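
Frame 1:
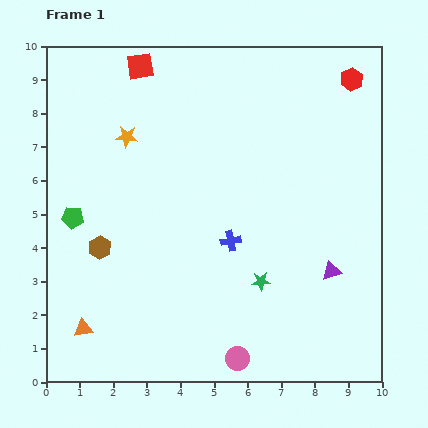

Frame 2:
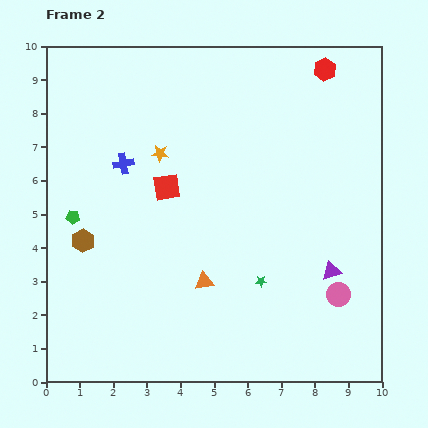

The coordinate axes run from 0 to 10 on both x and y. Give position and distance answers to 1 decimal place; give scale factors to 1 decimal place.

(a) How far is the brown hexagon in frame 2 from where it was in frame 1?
0.5

The brown hexagon moved from (1.6, 4.0) to (1.1, 4.2), a distance of √(0.5² + 0.2²) ≈ 0.5.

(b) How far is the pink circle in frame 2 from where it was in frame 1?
3.6

The pink circle moved from (5.7, 0.7) to (8.7, 2.6), a distance of √(3.0² + 1.9²) ≈ 3.6.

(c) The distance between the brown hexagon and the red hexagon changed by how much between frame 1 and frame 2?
-0.2

Distance in frame 1: 9.0. Distance in frame 2: 8.8.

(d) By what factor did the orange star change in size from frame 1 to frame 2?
0.8×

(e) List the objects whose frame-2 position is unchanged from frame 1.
the green star, the green pentagon, the purple triangle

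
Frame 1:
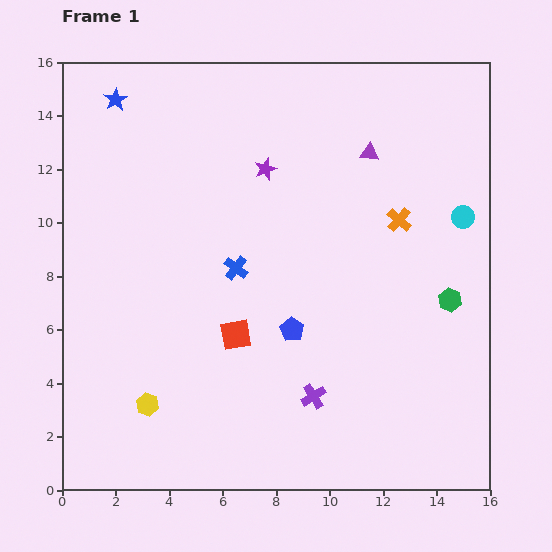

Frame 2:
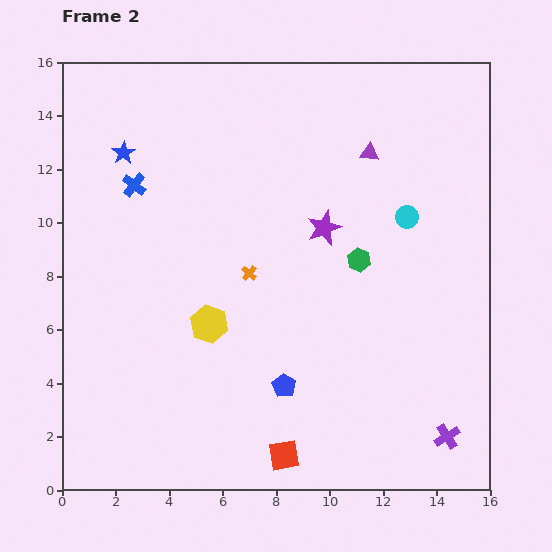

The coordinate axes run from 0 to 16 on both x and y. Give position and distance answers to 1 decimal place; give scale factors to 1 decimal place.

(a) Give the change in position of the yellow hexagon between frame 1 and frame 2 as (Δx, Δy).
(2.3, 3.0)

The yellow hexagon was at (3.2, 3.2) in frame 1 and (5.5, 6.2) in frame 2.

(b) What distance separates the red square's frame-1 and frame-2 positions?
4.8

The red square moved from (6.5, 5.8) to (8.3, 1.3), a distance of √(1.8² + 4.5²) ≈ 4.8.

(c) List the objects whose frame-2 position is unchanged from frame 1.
the purple triangle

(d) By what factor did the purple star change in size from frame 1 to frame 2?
1.6×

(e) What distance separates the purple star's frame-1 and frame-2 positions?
3.1

The purple star moved from (7.6, 12.0) to (9.8, 9.8), a distance of √(2.2² + 2.2²) ≈ 3.1.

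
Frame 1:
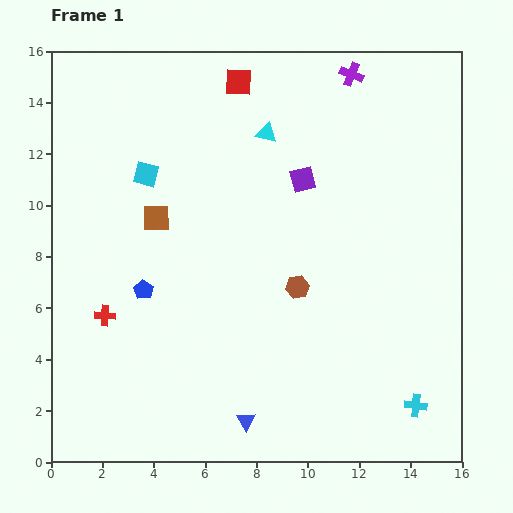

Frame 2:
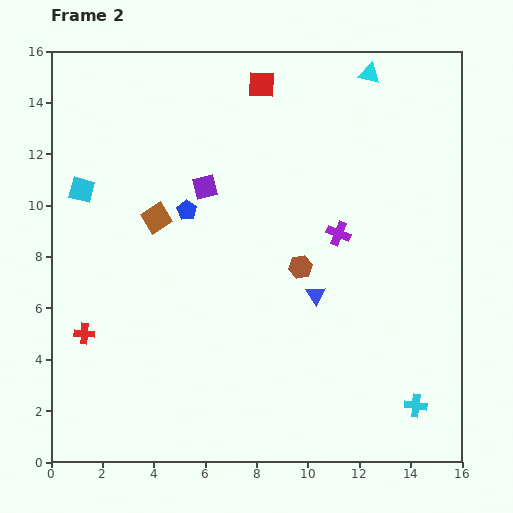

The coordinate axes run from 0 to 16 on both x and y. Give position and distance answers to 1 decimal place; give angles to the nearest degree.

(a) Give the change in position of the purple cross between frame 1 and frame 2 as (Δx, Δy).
(-0.5, -6.2)

The purple cross was at (11.7, 15.1) in frame 1 and (11.2, 8.9) in frame 2.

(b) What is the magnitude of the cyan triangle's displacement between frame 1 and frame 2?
4.6

The cyan triangle moved from (8.4, 12.8) to (12.4, 15.1), a distance of √(4.0² + 2.3²) ≈ 4.6.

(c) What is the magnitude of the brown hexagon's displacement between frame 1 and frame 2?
0.8

The brown hexagon moved from (9.6, 6.8) to (9.7, 7.6), a distance of √(0.1² + 0.8²) ≈ 0.8.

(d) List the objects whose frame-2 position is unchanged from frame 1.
the brown square, the cyan cross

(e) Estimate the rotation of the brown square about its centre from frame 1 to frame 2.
31° counter-clockwise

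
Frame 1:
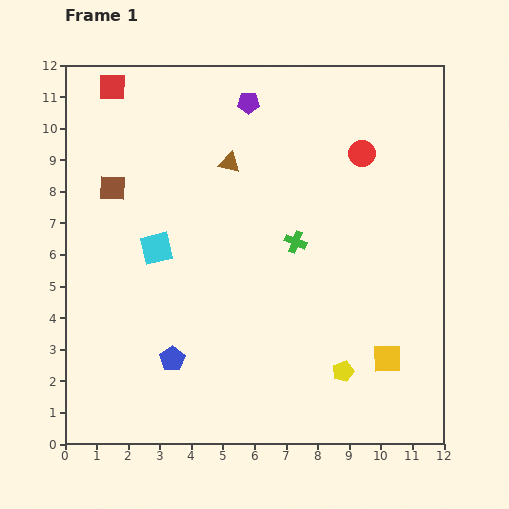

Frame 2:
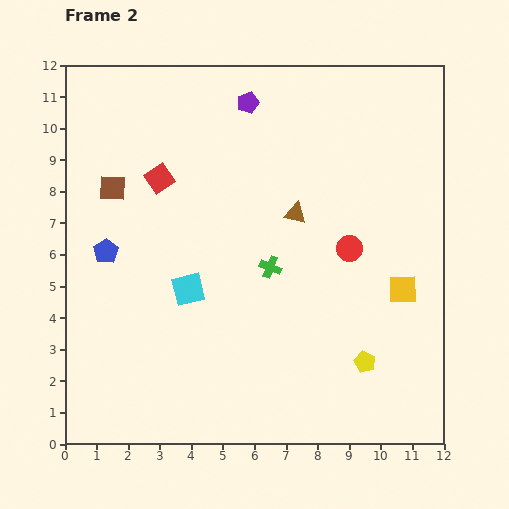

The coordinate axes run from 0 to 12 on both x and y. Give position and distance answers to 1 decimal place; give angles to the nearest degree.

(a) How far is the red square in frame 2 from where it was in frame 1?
3.3

The red square moved from (1.5, 11.3) to (3.0, 8.4), a distance of √(1.5² + 2.9²) ≈ 3.3.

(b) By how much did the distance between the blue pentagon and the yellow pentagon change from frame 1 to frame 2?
+3.5

Distance in frame 1: 5.4. Distance in frame 2: 8.9.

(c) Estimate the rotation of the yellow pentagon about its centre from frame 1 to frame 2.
28° counter-clockwise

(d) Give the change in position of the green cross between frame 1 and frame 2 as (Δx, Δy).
(-0.8, -0.8)

The green cross was at (7.3, 6.4) in frame 1 and (6.5, 5.6) in frame 2.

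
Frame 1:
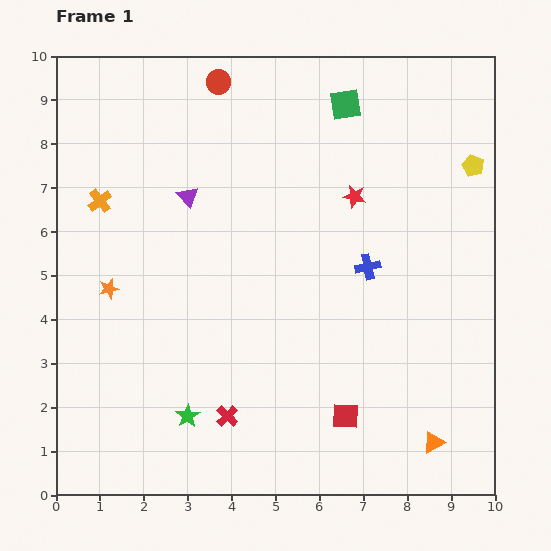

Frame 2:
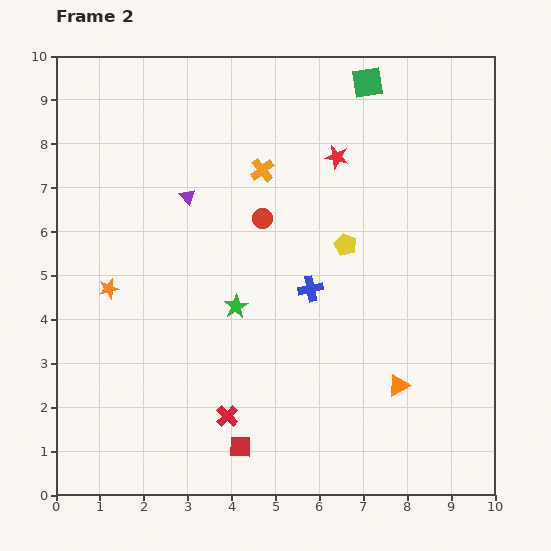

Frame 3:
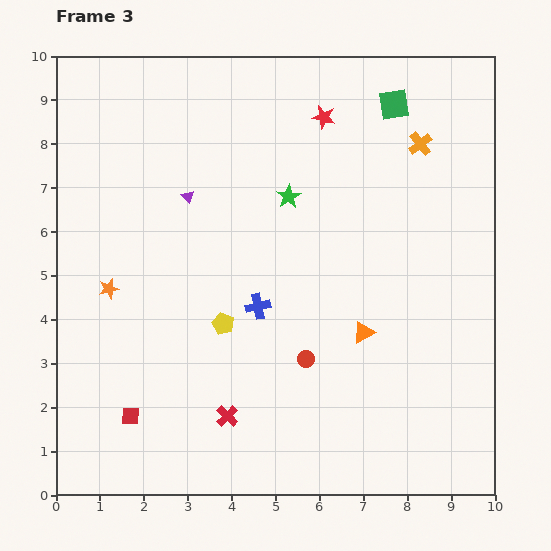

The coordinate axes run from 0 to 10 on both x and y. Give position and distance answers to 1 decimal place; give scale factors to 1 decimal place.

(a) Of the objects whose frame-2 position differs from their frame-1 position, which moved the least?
the green square

(moved 0.7)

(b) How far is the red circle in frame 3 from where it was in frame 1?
6.6

The red circle moved from (3.7, 9.4) to (5.7, 3.1), a distance of √(2.0² + 6.3²) ≈ 6.6.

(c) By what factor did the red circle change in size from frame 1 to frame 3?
0.7×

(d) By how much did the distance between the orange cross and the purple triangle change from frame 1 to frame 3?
+3.4

Distance in frame 1: 2.0. Distance in frame 3: 5.4.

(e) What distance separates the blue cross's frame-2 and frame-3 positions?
1.3

The blue cross moved from (5.8, 4.7) to (4.6, 4.3), a distance of √(1.2² + 0.4²) ≈ 1.3.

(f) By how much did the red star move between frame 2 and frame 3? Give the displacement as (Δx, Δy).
(-0.3, 0.9)

The red star was at (6.4, 7.7) in frame 2 and (6.1, 8.6) in frame 3.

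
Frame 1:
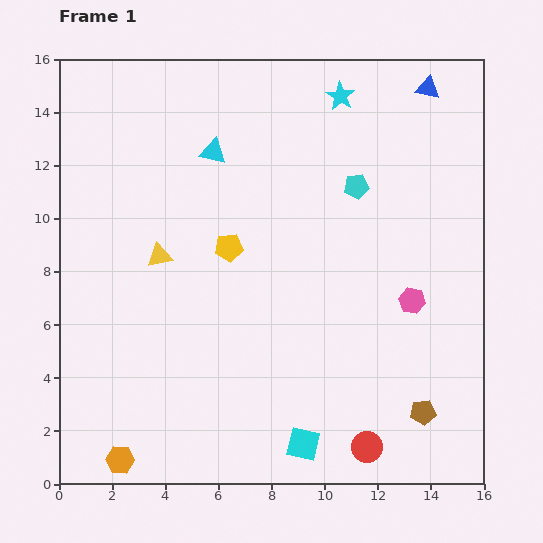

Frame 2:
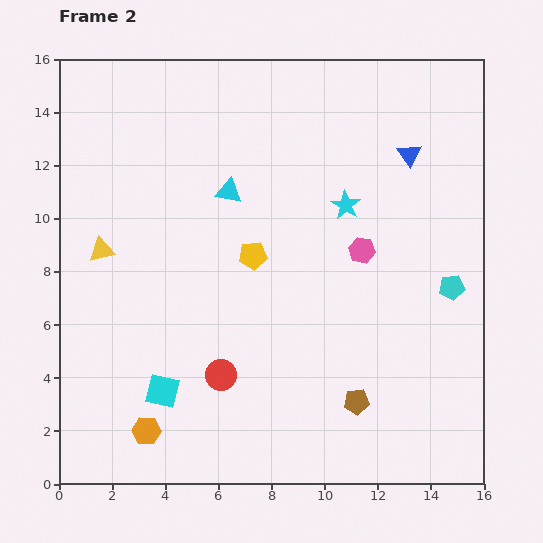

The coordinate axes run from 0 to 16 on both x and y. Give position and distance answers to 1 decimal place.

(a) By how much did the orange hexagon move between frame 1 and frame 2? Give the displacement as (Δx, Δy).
(1.0, 1.1)

The orange hexagon was at (2.3, 0.9) in frame 1 and (3.3, 2.0) in frame 2.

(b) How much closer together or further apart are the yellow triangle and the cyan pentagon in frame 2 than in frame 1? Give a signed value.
+5.5

Distance in frame 1: 7.8. Distance in frame 2: 13.3.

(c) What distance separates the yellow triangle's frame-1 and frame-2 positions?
2.2

The yellow triangle moved from (3.8, 8.6) to (1.6, 8.8), a distance of √(2.2² + 0.2²) ≈ 2.2.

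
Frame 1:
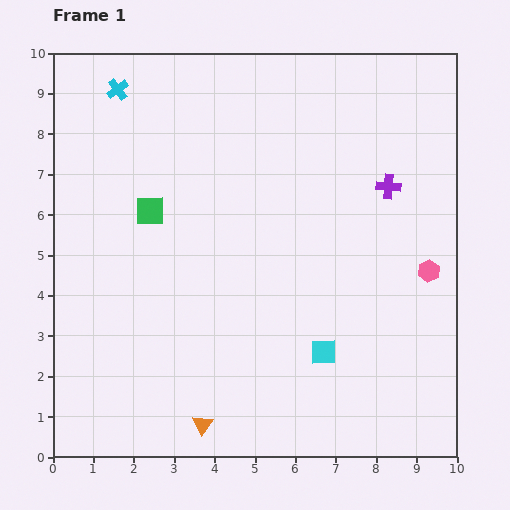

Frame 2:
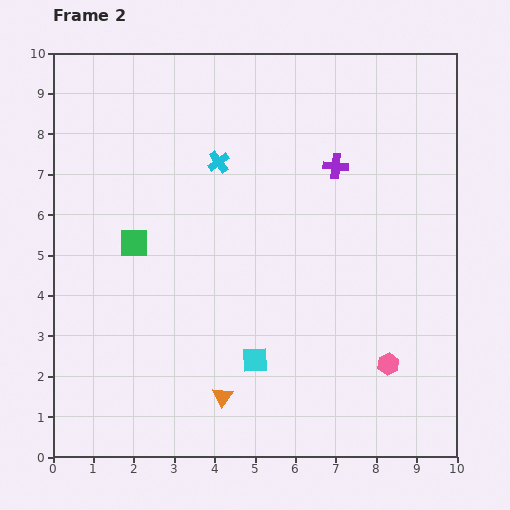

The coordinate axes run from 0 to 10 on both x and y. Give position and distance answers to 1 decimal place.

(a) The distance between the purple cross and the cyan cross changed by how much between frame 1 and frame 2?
-4.2

Distance in frame 1: 7.1. Distance in frame 2: 2.9.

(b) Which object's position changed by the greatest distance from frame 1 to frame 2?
the cyan cross

(moved 3.1; next 2.5)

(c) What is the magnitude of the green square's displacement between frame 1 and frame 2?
0.9

The green square moved from (2.4, 6.1) to (2.0, 5.3), a distance of √(0.4² + 0.8²) ≈ 0.9.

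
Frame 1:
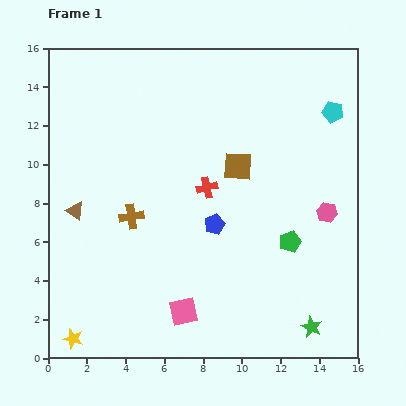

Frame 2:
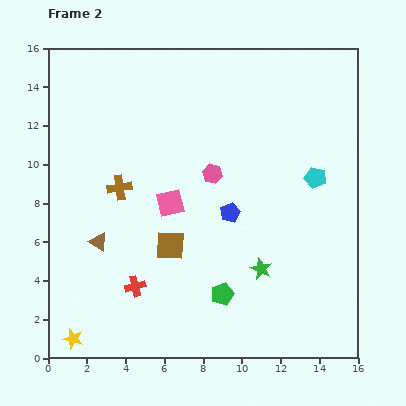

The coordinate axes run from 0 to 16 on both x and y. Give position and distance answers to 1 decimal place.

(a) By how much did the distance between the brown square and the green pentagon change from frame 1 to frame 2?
-1.0

Distance in frame 1: 4.7. Distance in frame 2: 3.7.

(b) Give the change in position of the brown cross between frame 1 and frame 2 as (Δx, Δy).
(-0.6, 1.5)

The brown cross was at (4.3, 7.3) in frame 1 and (3.7, 8.8) in frame 2.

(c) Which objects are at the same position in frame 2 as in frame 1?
the yellow star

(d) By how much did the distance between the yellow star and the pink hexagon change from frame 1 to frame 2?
-3.5

Distance in frame 1: 14.6. Distance in frame 2: 11.1.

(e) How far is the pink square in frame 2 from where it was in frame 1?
5.6

The pink square moved from (7.0, 2.4) to (6.3, 8.0), a distance of √(0.7² + 5.6²) ≈ 5.6.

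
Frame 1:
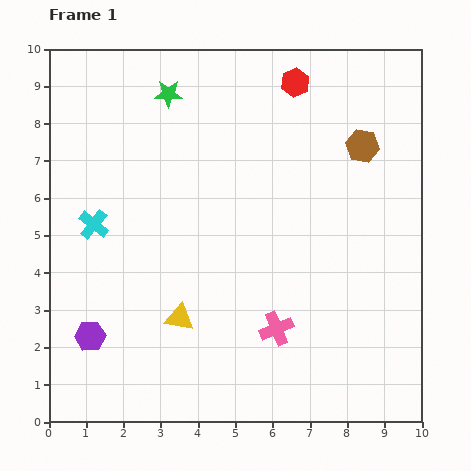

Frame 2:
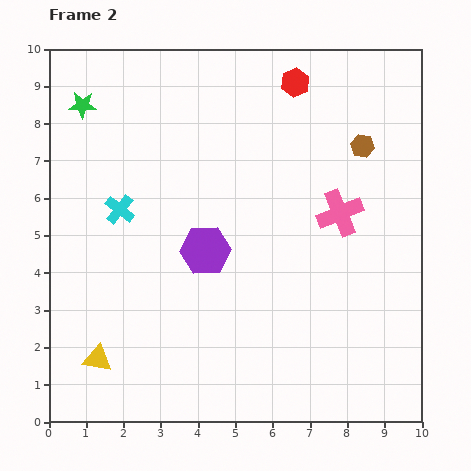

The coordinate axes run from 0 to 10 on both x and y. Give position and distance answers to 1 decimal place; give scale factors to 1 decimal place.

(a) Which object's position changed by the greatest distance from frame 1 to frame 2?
the purple hexagon

(moved 3.9; next 3.5)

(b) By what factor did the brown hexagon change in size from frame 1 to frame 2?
0.7×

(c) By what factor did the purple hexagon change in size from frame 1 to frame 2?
1.6×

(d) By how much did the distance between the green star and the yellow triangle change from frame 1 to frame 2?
+0.8

Distance in frame 1: 6.0. Distance in frame 2: 6.8.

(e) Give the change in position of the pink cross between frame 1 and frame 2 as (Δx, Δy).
(1.7, 3.1)

The pink cross was at (6.1, 2.5) in frame 1 and (7.8, 5.6) in frame 2.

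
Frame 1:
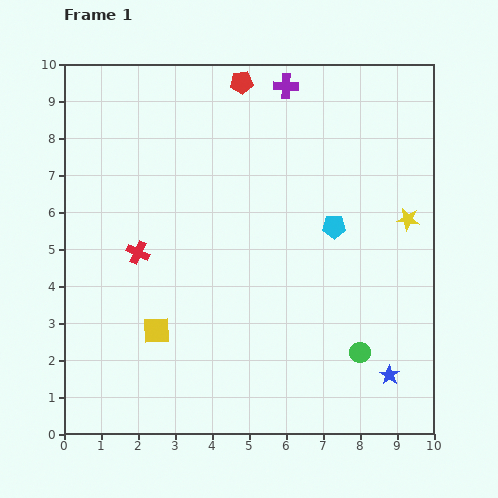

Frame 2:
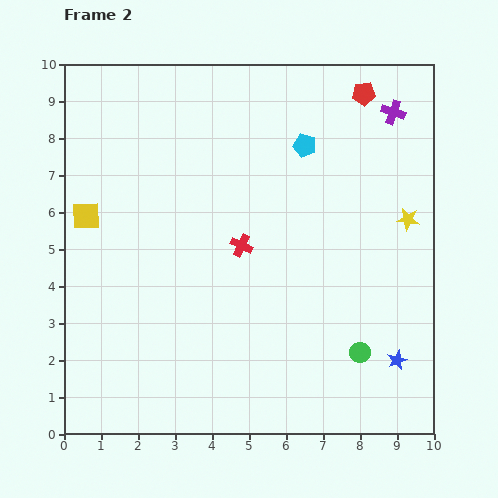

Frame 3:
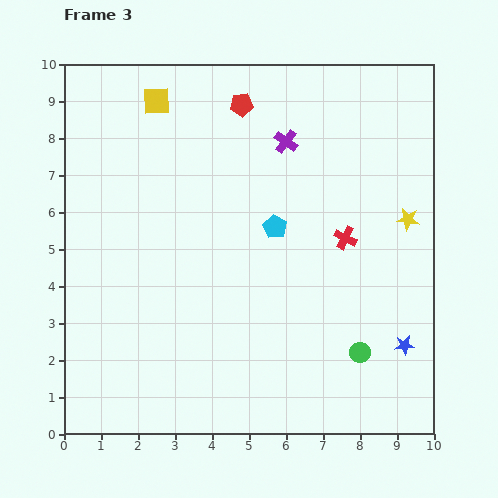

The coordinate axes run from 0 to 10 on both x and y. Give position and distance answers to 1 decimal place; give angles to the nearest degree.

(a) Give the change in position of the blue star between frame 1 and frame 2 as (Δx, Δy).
(0.2, 0.4)

The blue star was at (8.8, 1.6) in frame 1 and (9.0, 2.0) in frame 2.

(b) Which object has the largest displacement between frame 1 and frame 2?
the yellow square

(moved 3.6; next 3.3)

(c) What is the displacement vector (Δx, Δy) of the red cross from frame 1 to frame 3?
(5.6, 0.4)

The red cross was at (2.0, 4.9) in frame 1 and (7.6, 5.3) in frame 3.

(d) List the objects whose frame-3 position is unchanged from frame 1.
the green circle, the yellow star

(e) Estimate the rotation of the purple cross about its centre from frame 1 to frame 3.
34° clockwise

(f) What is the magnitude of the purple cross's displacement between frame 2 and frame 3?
3.0

The purple cross moved from (8.9, 8.7) to (6.0, 7.9), a distance of √(2.9² + 0.8²) ≈ 3.0.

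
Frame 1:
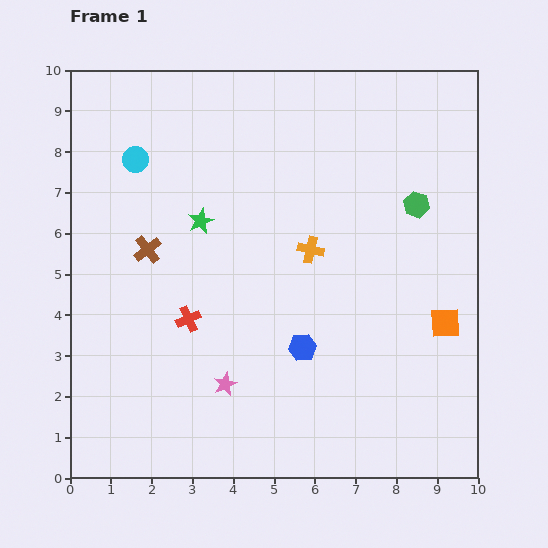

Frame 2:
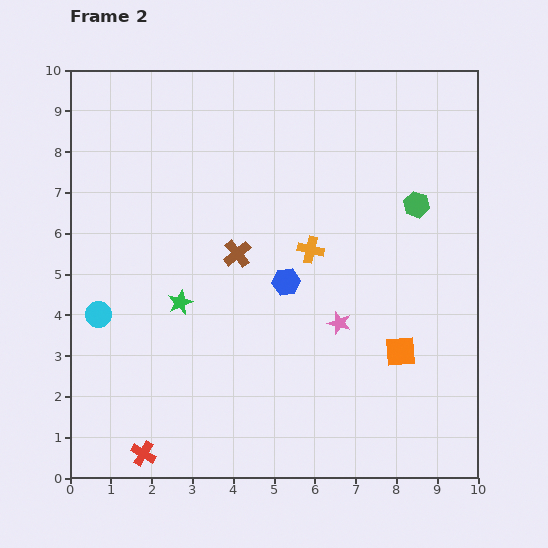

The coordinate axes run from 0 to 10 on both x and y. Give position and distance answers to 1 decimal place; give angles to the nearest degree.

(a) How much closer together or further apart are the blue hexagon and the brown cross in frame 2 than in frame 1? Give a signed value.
-3.1

Distance in frame 1: 4.5. Distance in frame 2: 1.4.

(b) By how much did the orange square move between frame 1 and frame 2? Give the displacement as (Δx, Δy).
(-1.1, -0.7)

The orange square was at (9.2, 3.8) in frame 1 and (8.1, 3.1) in frame 2.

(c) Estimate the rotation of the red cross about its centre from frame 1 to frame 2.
37° counter-clockwise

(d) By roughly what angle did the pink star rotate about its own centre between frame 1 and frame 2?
31° counter-clockwise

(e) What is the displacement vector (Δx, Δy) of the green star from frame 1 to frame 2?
(-0.5, -2.0)

The green star was at (3.2, 6.3) in frame 1 and (2.7, 4.3) in frame 2.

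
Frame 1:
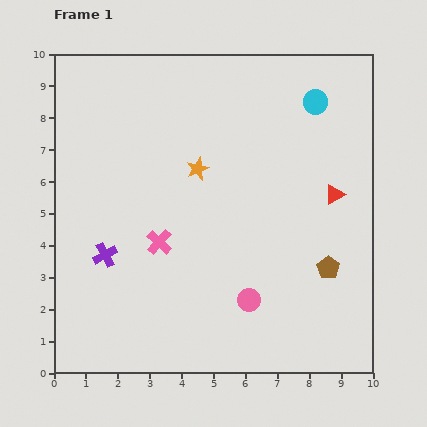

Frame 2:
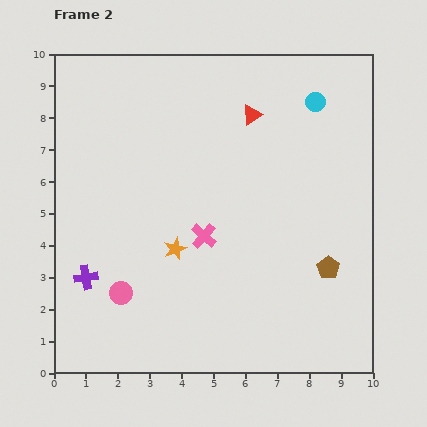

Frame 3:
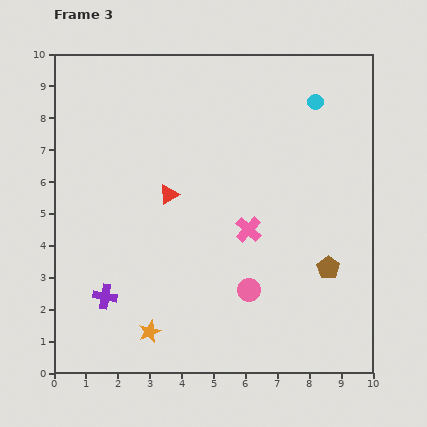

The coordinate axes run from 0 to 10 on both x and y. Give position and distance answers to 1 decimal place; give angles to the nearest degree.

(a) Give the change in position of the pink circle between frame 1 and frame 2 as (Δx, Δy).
(-4.0, 0.2)

The pink circle was at (6.1, 2.3) in frame 1 and (2.1, 2.5) in frame 2.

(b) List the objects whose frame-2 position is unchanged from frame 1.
the cyan circle, the brown pentagon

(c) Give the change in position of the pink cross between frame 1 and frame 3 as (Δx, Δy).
(2.8, 0.4)

The pink cross was at (3.3, 4.1) in frame 1 and (6.1, 4.5) in frame 3.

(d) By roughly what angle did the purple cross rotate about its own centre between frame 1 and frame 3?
38° clockwise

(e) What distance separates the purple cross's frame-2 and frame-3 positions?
0.8

The purple cross moved from (1.0, 3.0) to (1.6, 2.4), a distance of √(0.6² + 0.6²) ≈ 0.8.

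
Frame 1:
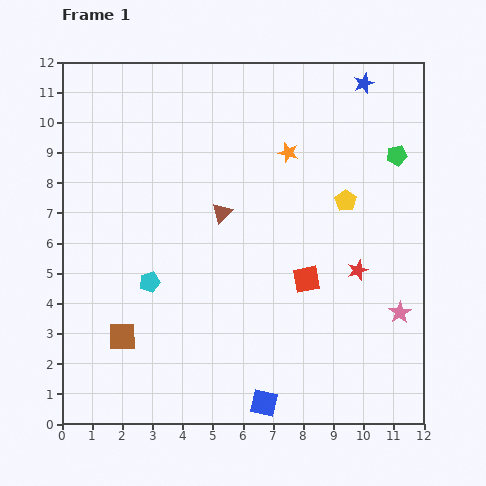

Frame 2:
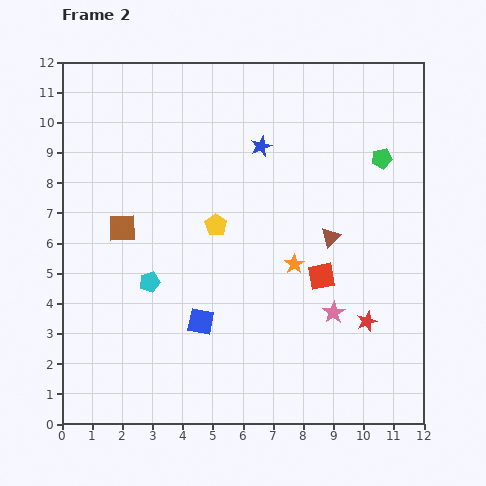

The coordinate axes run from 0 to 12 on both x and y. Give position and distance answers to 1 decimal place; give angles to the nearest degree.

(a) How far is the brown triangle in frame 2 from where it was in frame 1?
3.7

The brown triangle moved from (5.3, 7.0) to (8.9, 6.2), a distance of √(3.6² + 0.8²) ≈ 3.7.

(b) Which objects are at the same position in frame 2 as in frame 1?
the cyan pentagon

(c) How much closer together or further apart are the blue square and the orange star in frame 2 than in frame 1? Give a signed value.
-4.7

Distance in frame 1: 8.3. Distance in frame 2: 3.6.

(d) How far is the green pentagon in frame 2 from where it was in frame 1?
0.5

The green pentagon moved from (11.1, 8.9) to (10.6, 8.8), a distance of √(0.5² + 0.1²) ≈ 0.5.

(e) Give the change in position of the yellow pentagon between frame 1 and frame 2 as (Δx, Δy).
(-4.3, -0.8)

The yellow pentagon was at (9.4, 7.4) in frame 1 and (5.1, 6.6) in frame 2.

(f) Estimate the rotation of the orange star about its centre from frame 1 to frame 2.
25° clockwise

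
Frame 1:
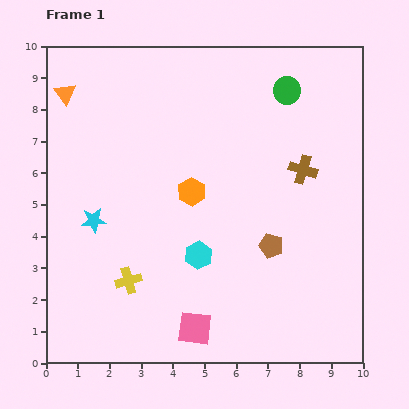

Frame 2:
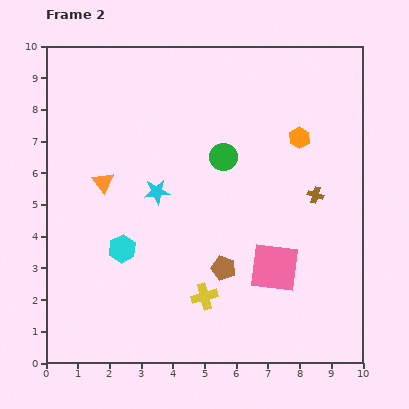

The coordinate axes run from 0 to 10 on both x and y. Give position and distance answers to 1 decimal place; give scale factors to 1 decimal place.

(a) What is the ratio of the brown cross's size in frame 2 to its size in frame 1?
0.6×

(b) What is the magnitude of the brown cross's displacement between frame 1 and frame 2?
0.9

The brown cross moved from (8.1, 6.1) to (8.5, 5.3), a distance of √(0.4² + 0.8²) ≈ 0.9.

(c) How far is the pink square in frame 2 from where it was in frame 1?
3.1

The pink square moved from (4.7, 1.1) to (7.2, 3.0), a distance of √(2.5² + 1.9²) ≈ 3.1.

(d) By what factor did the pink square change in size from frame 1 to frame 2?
1.4×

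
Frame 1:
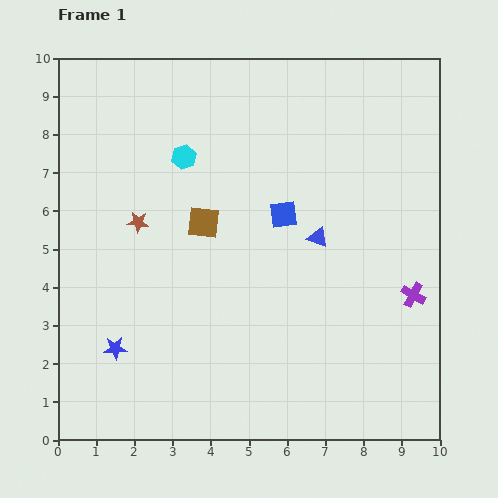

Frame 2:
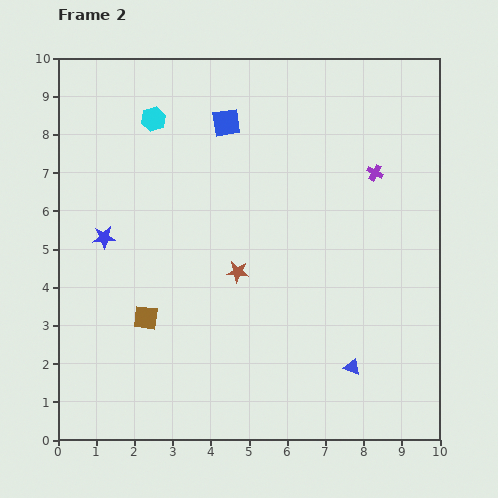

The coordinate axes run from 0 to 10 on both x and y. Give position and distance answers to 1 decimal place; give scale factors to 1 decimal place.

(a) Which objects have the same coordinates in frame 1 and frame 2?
none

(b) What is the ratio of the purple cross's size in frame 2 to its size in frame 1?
0.7×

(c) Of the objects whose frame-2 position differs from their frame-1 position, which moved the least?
the cyan hexagon

(moved 1.3)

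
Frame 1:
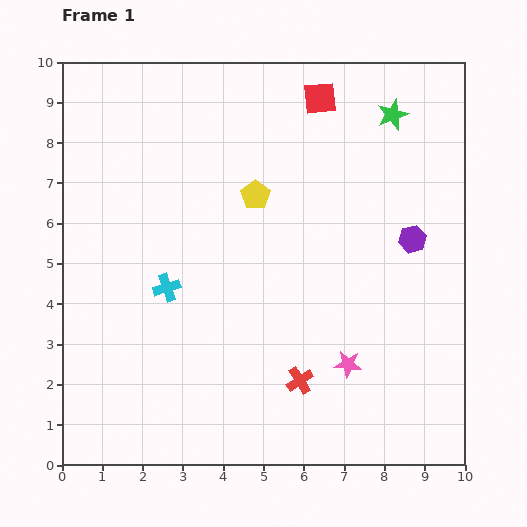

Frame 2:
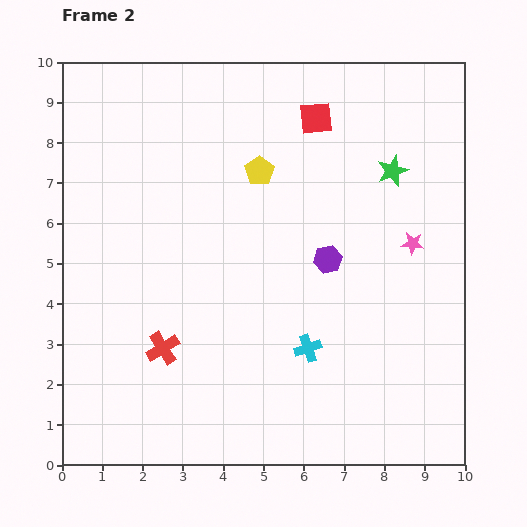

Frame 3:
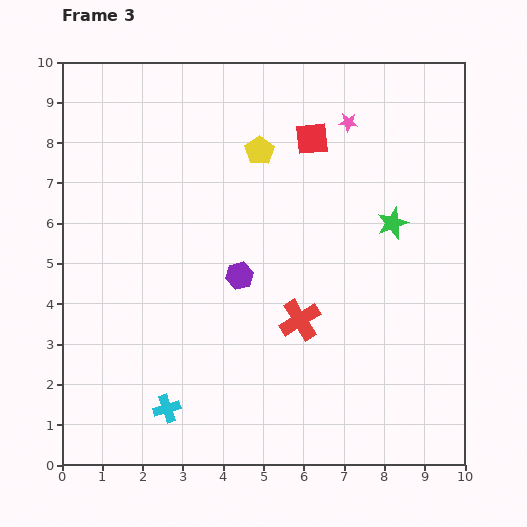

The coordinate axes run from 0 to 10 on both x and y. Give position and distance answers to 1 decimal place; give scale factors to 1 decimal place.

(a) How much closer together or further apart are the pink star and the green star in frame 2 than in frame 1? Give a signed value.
-4.4

Distance in frame 1: 6.3. Distance in frame 2: 1.9.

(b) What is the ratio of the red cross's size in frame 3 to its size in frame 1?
1.5×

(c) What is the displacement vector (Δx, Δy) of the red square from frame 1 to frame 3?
(-0.2, -1.0)

The red square was at (6.4, 9.1) in frame 1 and (6.2, 8.1) in frame 3.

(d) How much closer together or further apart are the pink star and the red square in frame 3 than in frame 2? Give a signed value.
-2.9

Distance in frame 2: 3.9. Distance in frame 3: 1.0.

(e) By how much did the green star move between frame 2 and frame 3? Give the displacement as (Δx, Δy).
(0.0, -1.3)

The green star was at (8.2, 7.3) in frame 2 and (8.2, 6.0) in frame 3.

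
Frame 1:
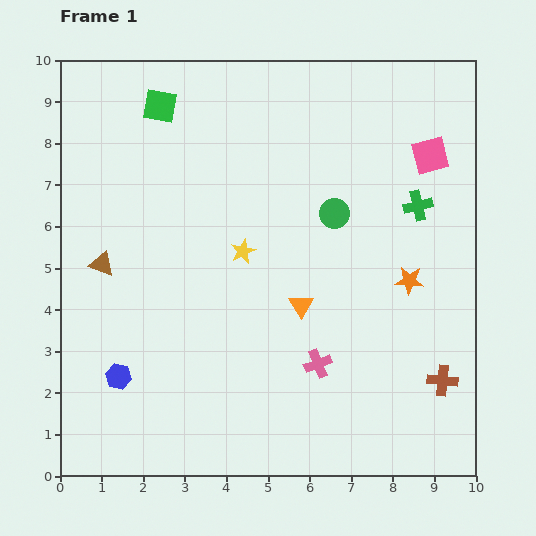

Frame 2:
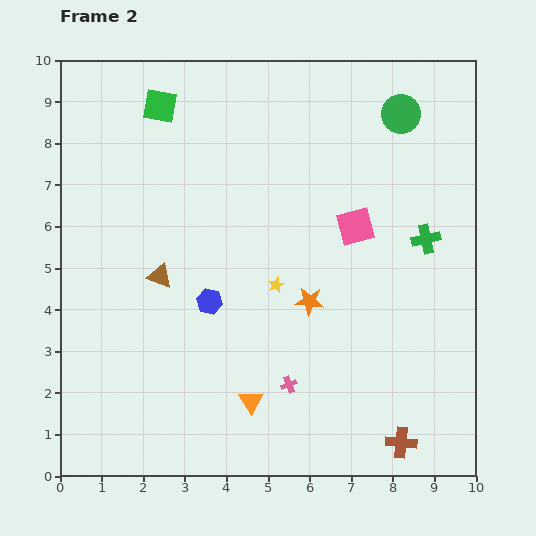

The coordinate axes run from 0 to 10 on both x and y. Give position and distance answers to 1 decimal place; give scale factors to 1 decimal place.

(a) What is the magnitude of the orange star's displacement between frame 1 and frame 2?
2.5

The orange star moved from (8.4, 4.7) to (6.0, 4.2), a distance of √(2.4² + 0.5²) ≈ 2.5.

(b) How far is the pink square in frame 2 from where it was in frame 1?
2.5

The pink square moved from (8.9, 7.7) to (7.1, 6.0), a distance of √(1.8² + 1.7²) ≈ 2.5.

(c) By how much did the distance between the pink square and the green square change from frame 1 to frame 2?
-1.1

Distance in frame 1: 6.6. Distance in frame 2: 5.5.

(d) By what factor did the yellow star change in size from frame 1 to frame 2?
0.6×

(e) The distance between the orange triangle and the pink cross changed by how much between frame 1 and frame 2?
-0.5

Distance in frame 1: 1.5. Distance in frame 2: 1.0.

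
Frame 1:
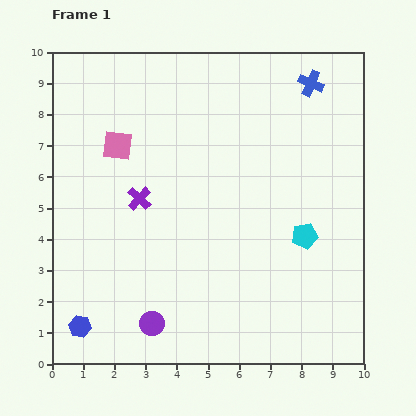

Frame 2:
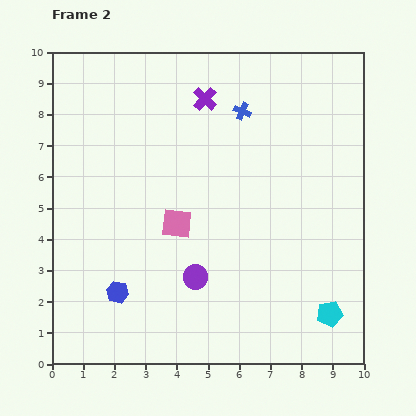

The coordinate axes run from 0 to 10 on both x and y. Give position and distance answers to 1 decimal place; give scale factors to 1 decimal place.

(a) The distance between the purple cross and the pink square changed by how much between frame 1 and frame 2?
+2.3

Distance in frame 1: 1.8. Distance in frame 2: 4.1.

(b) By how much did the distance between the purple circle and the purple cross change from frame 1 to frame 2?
+1.7

Distance in frame 1: 4.0. Distance in frame 2: 5.7.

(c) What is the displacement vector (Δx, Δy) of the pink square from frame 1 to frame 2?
(1.9, -2.5)

The pink square was at (2.1, 7.0) in frame 1 and (4.0, 4.5) in frame 2.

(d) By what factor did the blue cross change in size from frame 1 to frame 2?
0.7×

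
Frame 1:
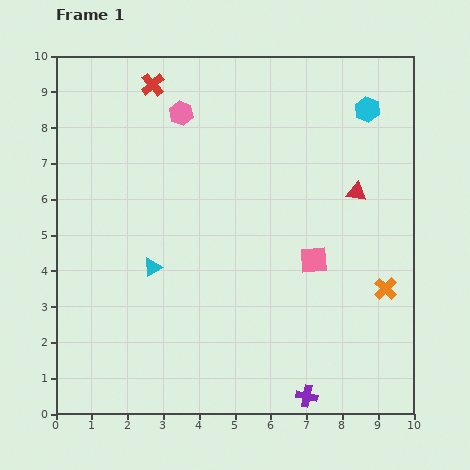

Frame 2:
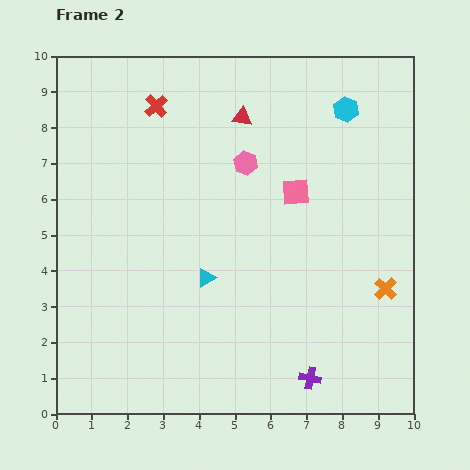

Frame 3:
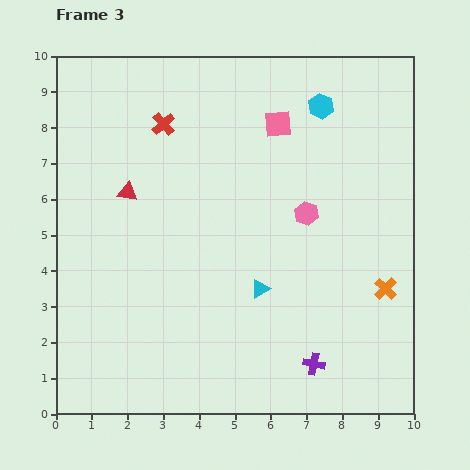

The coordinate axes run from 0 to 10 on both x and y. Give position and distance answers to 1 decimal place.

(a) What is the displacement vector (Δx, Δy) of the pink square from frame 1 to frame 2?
(-0.5, 1.9)

The pink square was at (7.2, 4.3) in frame 1 and (6.7, 6.2) in frame 2.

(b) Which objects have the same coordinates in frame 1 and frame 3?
the orange cross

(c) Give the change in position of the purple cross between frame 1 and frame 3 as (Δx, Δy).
(0.2, 0.9)

The purple cross was at (7.0, 0.5) in frame 1 and (7.2, 1.4) in frame 3.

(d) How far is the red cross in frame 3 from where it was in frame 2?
0.5

The red cross moved from (2.8, 8.6) to (3.0, 8.1), a distance of √(0.2² + 0.5²) ≈ 0.5.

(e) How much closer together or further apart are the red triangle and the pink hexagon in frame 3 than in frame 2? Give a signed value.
+3.7

Distance in frame 2: 1.3. Distance in frame 3: 5.0.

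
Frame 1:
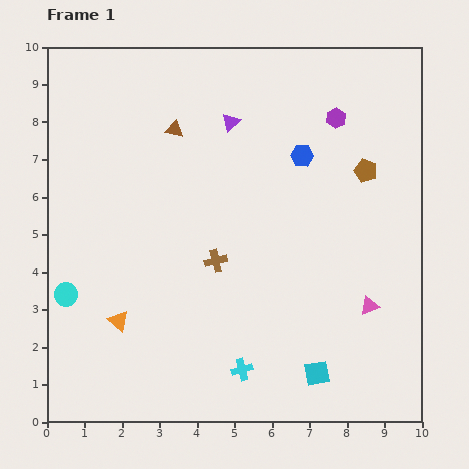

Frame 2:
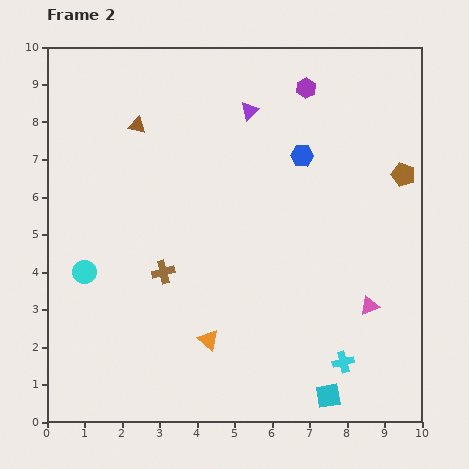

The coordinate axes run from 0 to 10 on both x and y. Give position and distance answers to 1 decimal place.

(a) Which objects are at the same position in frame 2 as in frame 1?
the pink triangle, the blue hexagon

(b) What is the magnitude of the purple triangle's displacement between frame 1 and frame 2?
0.6

The purple triangle moved from (4.9, 8.0) to (5.4, 8.3), a distance of √(0.5² + 0.3²) ≈ 0.6.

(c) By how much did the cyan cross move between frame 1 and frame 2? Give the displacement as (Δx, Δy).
(2.7, 0.2)

The cyan cross was at (5.2, 1.4) in frame 1 and (7.9, 1.6) in frame 2.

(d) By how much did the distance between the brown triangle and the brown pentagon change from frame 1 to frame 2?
+2.0

Distance in frame 1: 5.2. Distance in frame 2: 7.2.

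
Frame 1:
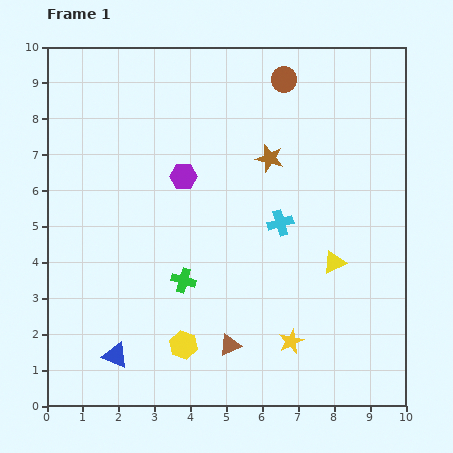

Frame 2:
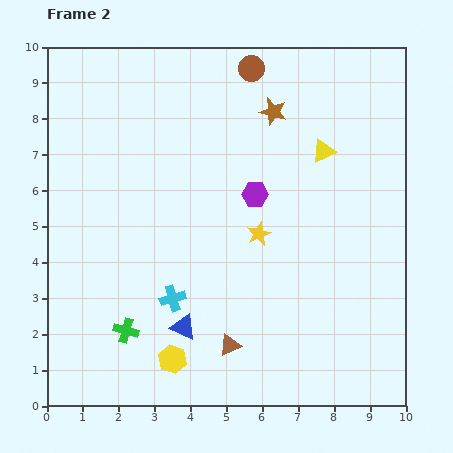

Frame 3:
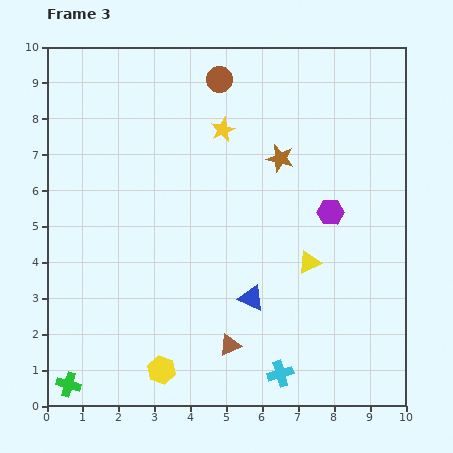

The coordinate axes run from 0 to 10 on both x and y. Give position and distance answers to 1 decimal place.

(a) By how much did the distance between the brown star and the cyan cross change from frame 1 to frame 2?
+4.1

Distance in frame 1: 1.8. Distance in frame 2: 5.9.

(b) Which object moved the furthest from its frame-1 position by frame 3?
the yellow star

(moved 6.2; next 4.3)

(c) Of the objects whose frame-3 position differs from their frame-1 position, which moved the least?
the brown star

(moved 0.3)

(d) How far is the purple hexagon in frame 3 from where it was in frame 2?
2.2

The purple hexagon moved from (5.8, 5.9) to (7.9, 5.4), a distance of √(2.1² + 0.5²) ≈ 2.2.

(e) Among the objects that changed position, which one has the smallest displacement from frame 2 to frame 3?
the yellow hexagon

(moved 0.4)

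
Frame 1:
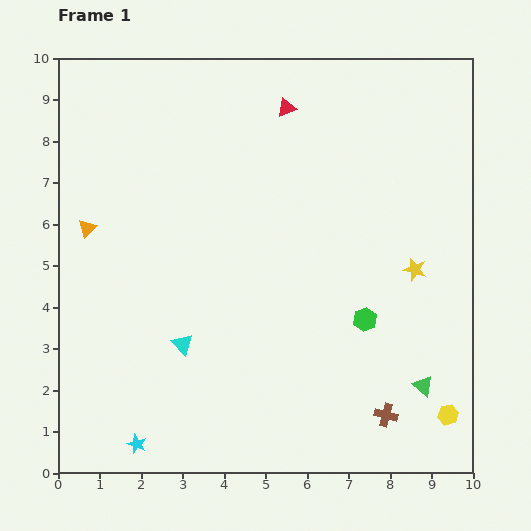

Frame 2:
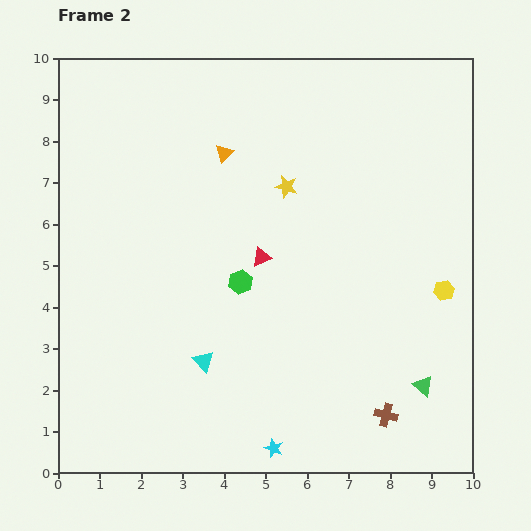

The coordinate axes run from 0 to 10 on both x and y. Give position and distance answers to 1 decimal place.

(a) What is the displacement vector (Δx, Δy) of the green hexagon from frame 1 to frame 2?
(-3.0, 0.9)

The green hexagon was at (7.4, 3.7) in frame 1 and (4.4, 4.6) in frame 2.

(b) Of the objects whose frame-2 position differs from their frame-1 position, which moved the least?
the cyan triangle

(moved 0.6)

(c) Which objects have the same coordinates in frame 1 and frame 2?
the brown cross, the green triangle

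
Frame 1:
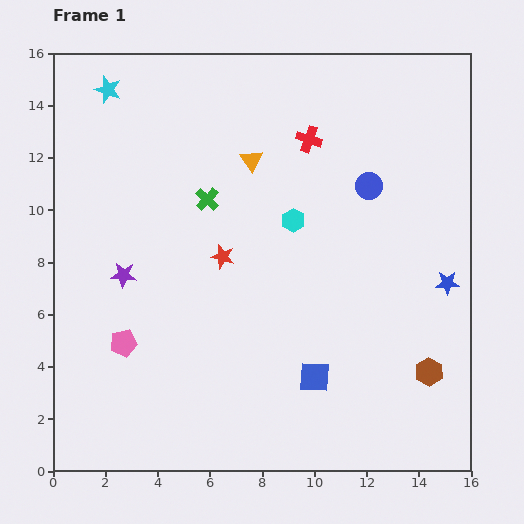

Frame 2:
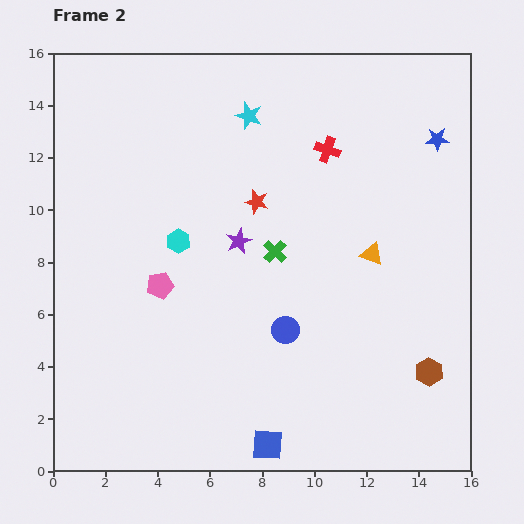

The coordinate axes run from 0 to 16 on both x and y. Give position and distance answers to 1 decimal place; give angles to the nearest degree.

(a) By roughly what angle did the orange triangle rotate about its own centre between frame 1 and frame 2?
37° counter-clockwise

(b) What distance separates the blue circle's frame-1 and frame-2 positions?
6.4

The blue circle moved from (12.1, 10.9) to (8.9, 5.4), a distance of √(3.2² + 5.5²) ≈ 6.4.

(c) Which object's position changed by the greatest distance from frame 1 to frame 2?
the blue circle

(moved 6.4; next 5.8)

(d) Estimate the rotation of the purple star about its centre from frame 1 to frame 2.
29° counter-clockwise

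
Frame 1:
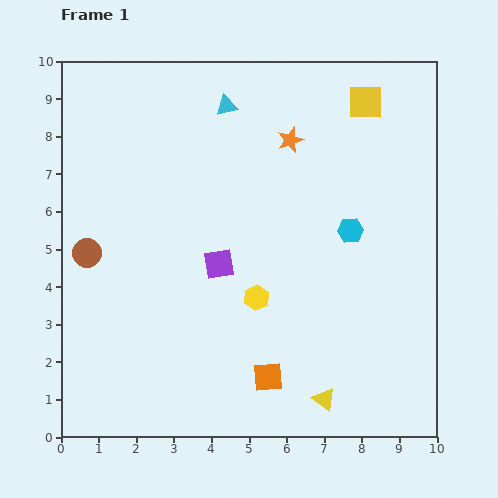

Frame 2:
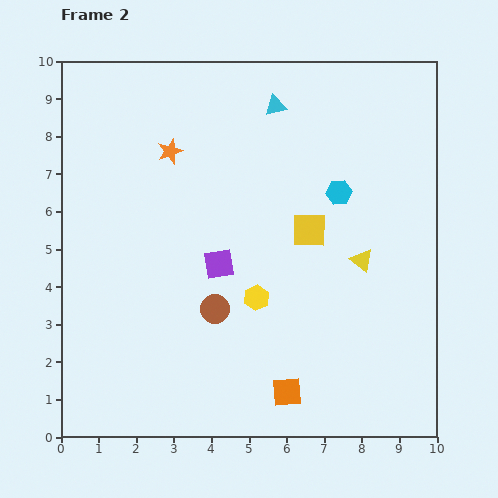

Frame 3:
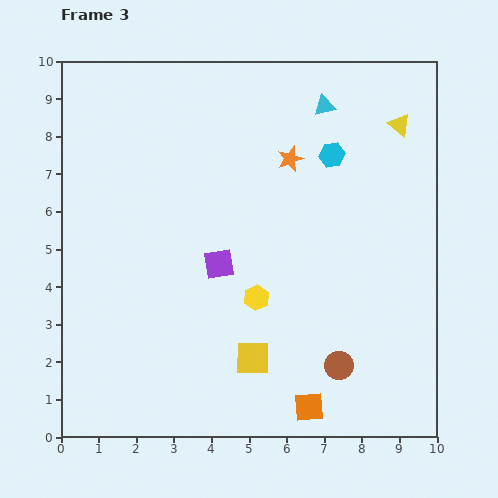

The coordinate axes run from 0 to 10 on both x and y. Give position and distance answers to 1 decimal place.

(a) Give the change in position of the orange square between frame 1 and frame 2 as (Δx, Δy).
(0.5, -0.4)

The orange square was at (5.5, 1.6) in frame 1 and (6.0, 1.2) in frame 2.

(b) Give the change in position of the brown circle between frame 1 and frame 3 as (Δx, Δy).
(6.7, -3.0)

The brown circle was at (0.7, 4.9) in frame 1 and (7.4, 1.9) in frame 3.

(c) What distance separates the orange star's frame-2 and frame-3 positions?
3.2

The orange star moved from (2.9, 7.6) to (6.1, 7.4), a distance of √(3.2² + 0.2²) ≈ 3.2.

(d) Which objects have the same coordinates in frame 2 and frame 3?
the yellow hexagon, the purple square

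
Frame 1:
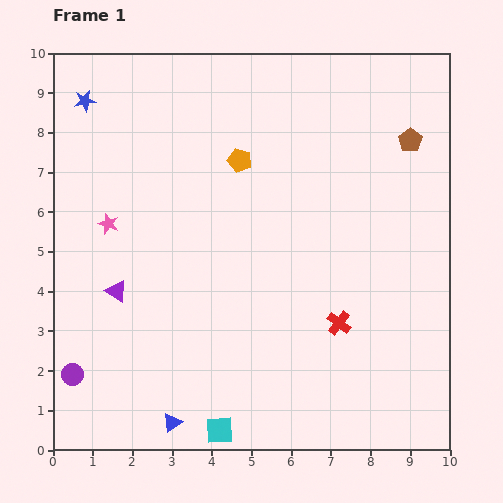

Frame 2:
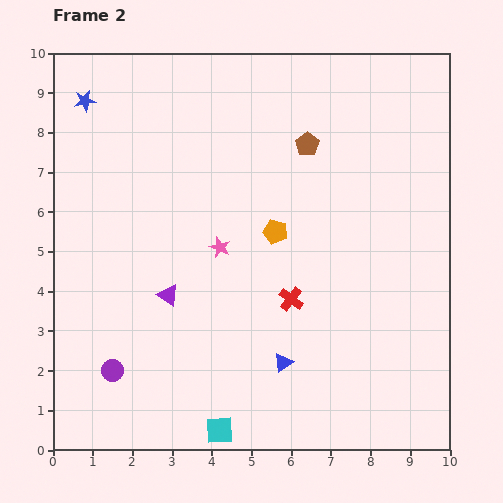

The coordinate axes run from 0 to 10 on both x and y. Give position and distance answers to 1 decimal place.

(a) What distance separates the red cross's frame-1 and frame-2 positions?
1.3

The red cross moved from (7.2, 3.2) to (6.0, 3.8), a distance of √(1.2² + 0.6²) ≈ 1.3.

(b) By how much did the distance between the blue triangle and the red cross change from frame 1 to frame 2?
-3.3

Distance in frame 1: 4.9. Distance in frame 2: 1.6.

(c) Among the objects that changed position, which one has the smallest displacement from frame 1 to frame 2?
the purple circle

(moved 1.0)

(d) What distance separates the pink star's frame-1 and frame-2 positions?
2.9

The pink star moved from (1.4, 5.7) to (4.2, 5.1), a distance of √(2.8² + 0.6²) ≈ 2.9.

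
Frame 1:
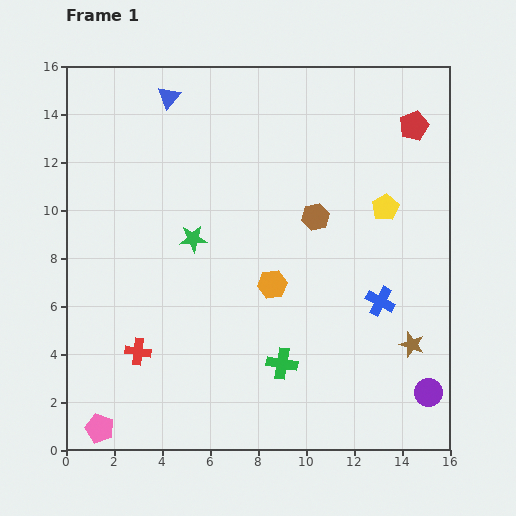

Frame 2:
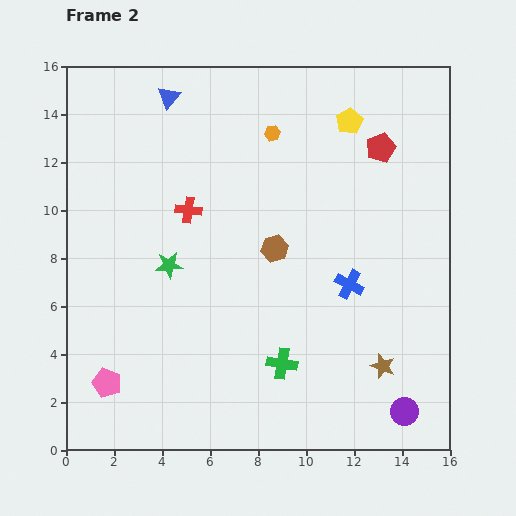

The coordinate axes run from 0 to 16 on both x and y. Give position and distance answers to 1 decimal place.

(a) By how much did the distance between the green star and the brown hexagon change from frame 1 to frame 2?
-0.7

Distance in frame 1: 5.2. Distance in frame 2: 4.5.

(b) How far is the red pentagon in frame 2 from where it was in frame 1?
1.7

The red pentagon moved from (14.5, 13.5) to (13.1, 12.6), a distance of √(1.4² + 0.9²) ≈ 1.7.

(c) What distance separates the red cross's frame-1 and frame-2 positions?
6.3

The red cross moved from (3.0, 4.1) to (5.1, 10.0), a distance of √(2.1² + 5.9²) ≈ 6.3.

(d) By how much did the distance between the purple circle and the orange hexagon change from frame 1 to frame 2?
+4.9

Distance in frame 1: 7.9. Distance in frame 2: 12.8.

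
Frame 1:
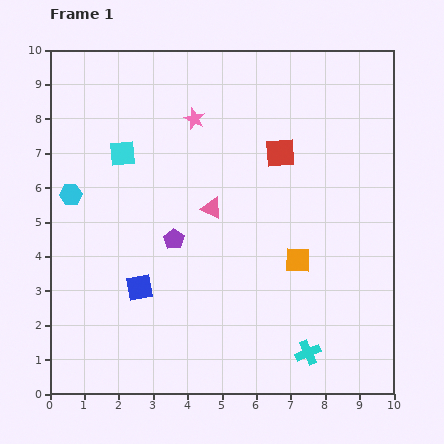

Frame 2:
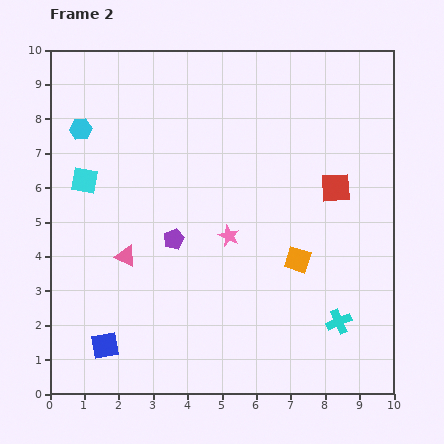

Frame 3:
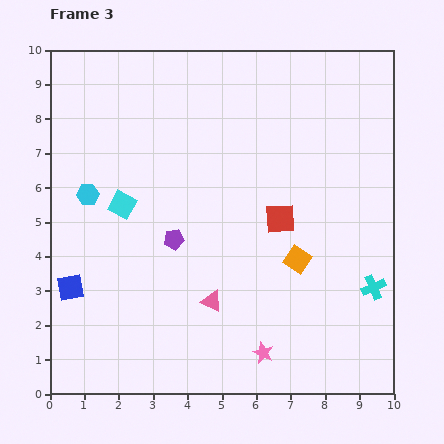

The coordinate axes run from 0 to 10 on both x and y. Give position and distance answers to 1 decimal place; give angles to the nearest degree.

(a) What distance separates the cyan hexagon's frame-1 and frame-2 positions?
1.9

The cyan hexagon moved from (0.6, 5.8) to (0.9, 7.7), a distance of √(0.3² + 1.9²) ≈ 1.9.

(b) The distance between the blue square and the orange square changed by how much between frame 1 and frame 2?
+1.4

Distance in frame 1: 4.7. Distance in frame 2: 6.1.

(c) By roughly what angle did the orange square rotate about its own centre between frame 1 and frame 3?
31° clockwise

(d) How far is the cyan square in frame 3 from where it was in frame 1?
1.5

The cyan square moved from (2.1, 7.0) to (2.1, 5.5), a distance of √(0.0² + 1.5²) ≈ 1.5.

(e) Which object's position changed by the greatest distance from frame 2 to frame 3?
the pink star

(moved 3.5; next 2.8)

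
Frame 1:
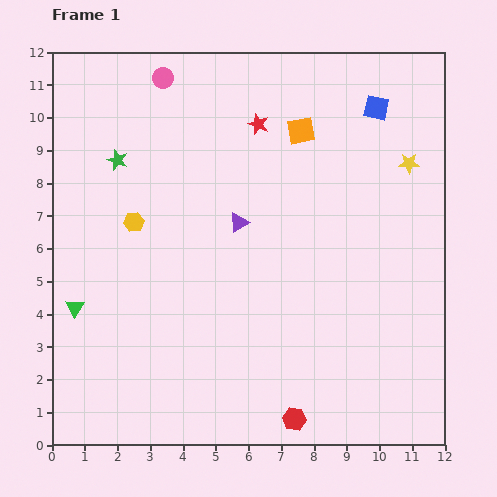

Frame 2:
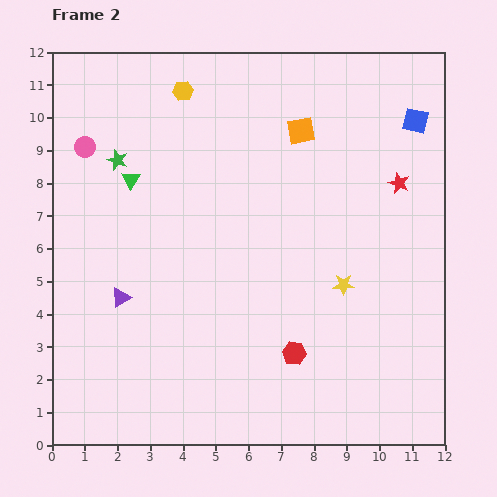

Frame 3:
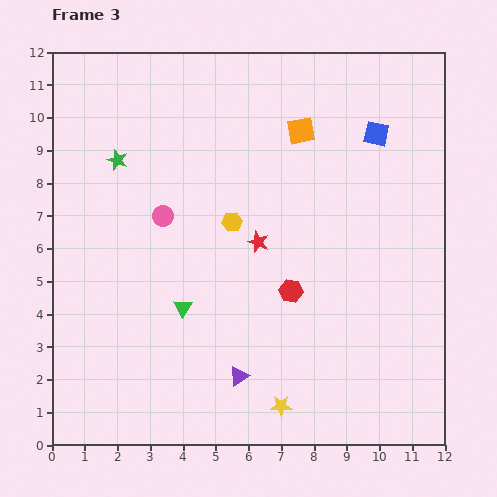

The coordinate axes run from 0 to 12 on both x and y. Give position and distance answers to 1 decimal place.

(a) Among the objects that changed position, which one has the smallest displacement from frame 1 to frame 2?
the blue square

(moved 1.3)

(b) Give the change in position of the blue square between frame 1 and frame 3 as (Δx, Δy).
(0.0, -0.8)

The blue square was at (9.9, 10.3) in frame 1 and (9.9, 9.5) in frame 3.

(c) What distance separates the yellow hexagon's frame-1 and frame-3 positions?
3.0

The yellow hexagon moved from (2.5, 6.8) to (5.5, 6.8), a distance of √(3.0² + 0.0²) ≈ 3.0.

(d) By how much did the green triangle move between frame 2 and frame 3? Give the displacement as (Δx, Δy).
(1.6, -3.9)

The green triangle was at (2.4, 8.1) in frame 2 and (4.0, 4.2) in frame 3.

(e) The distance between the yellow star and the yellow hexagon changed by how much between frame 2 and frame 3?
-1.9

Distance in frame 2: 7.7. Distance in frame 3: 5.8.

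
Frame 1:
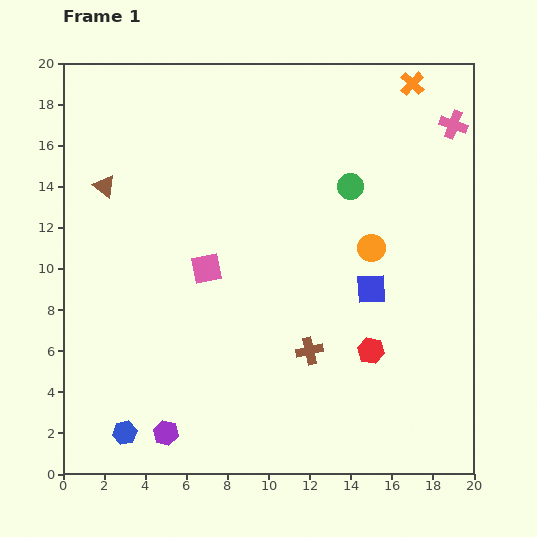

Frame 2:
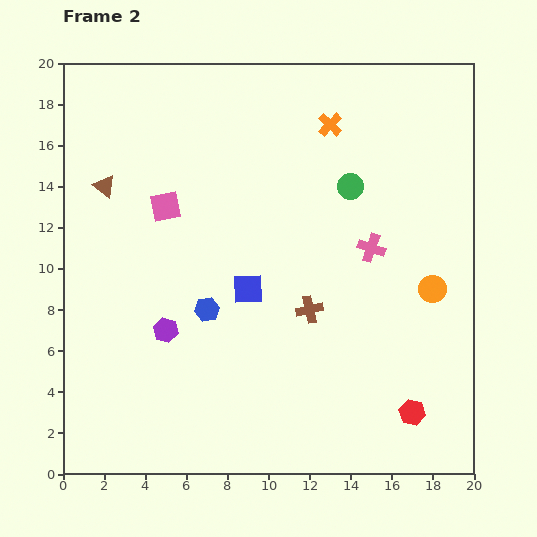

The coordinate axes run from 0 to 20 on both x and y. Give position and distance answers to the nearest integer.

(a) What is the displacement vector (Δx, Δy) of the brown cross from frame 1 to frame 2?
(0, 2)

The brown cross was at (12, 6) in frame 1 and (12, 8) in frame 2.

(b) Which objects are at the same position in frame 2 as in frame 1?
the green circle, the brown triangle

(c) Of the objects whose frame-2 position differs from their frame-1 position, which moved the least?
the brown cross

(moved 2)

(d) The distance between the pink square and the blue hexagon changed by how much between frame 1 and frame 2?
-4

Distance in frame 1: 9. Distance in frame 2: 5.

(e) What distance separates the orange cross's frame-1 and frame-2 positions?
4

The orange cross moved from (17, 19) to (13, 17), a distance of √(4² + 2²) ≈ 4.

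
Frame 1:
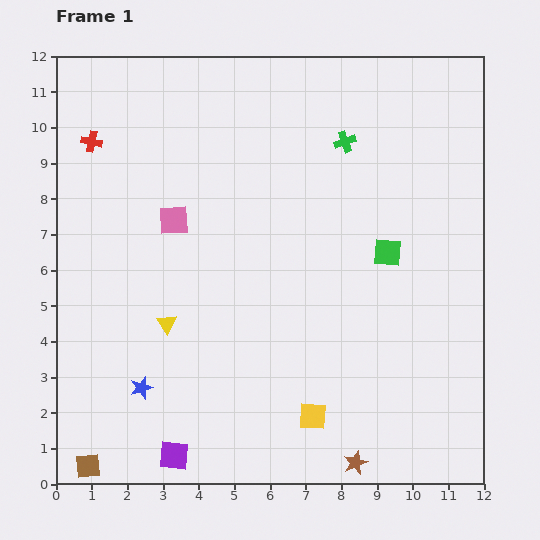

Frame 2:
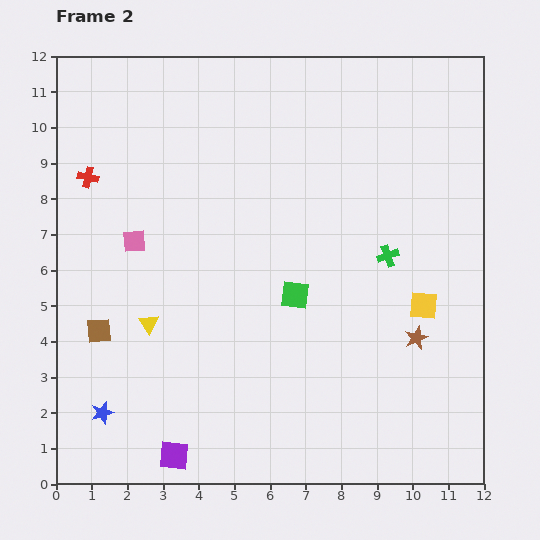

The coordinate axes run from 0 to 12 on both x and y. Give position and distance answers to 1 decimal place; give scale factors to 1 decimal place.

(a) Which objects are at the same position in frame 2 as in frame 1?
the purple square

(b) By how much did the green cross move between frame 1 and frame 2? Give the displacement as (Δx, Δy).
(1.2, -3.2)

The green cross was at (8.1, 9.6) in frame 1 and (9.3, 6.4) in frame 2.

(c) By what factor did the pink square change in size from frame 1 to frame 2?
0.8×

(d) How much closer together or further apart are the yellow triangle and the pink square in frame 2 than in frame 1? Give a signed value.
-0.6

Distance in frame 1: 2.9. Distance in frame 2: 2.3.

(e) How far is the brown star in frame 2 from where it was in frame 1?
3.9

The brown star moved from (8.4, 0.6) to (10.1, 4.1), a distance of √(1.7² + 3.5²) ≈ 3.9.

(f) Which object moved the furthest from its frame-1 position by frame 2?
the yellow square

(moved 4.4; next 3.9)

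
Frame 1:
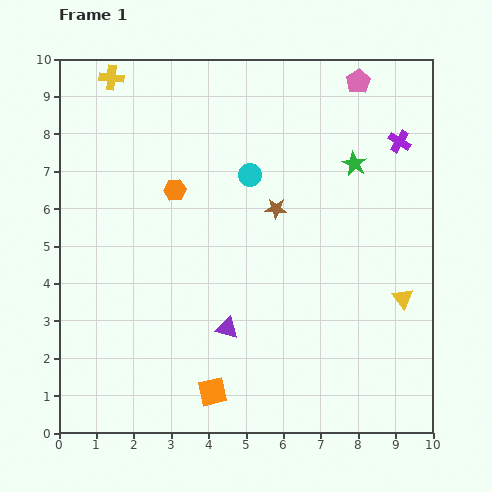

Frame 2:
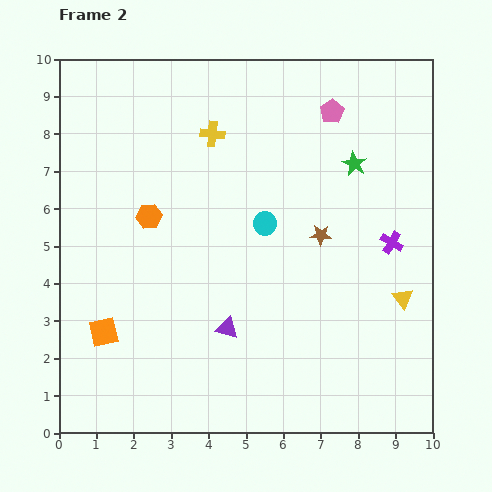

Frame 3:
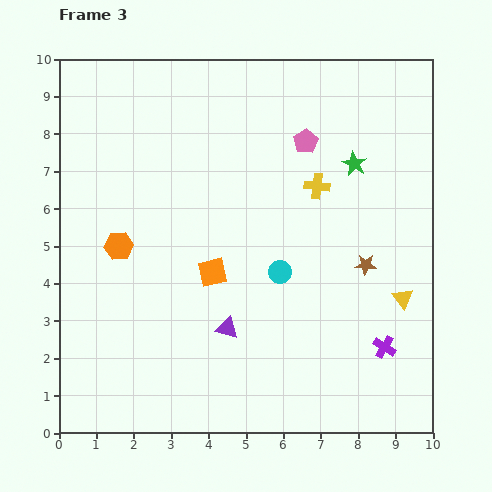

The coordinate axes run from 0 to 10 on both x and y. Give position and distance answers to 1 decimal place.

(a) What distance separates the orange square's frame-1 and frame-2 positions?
3.3

The orange square moved from (4.1, 1.1) to (1.2, 2.7), a distance of √(2.9² + 1.6²) ≈ 3.3.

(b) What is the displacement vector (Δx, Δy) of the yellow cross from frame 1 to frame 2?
(2.7, -1.5)

The yellow cross was at (1.4, 9.5) in frame 1 and (4.1, 8.0) in frame 2.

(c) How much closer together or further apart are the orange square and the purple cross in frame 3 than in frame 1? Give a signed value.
-3.4

Distance in frame 1: 8.4. Distance in frame 3: 5.0.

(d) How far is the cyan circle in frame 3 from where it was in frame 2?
1.4

The cyan circle moved from (5.5, 5.6) to (5.9, 4.3), a distance of √(0.4² + 1.3²) ≈ 1.4.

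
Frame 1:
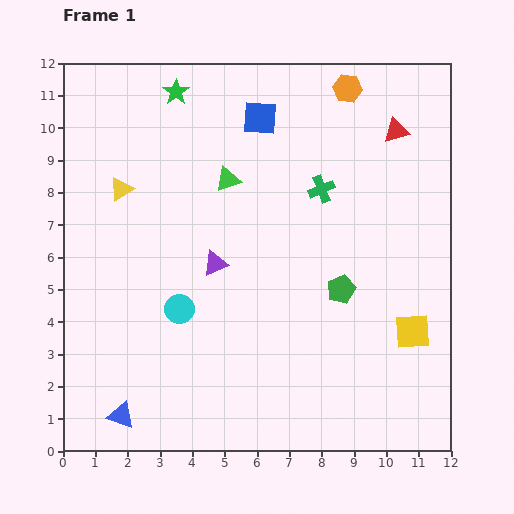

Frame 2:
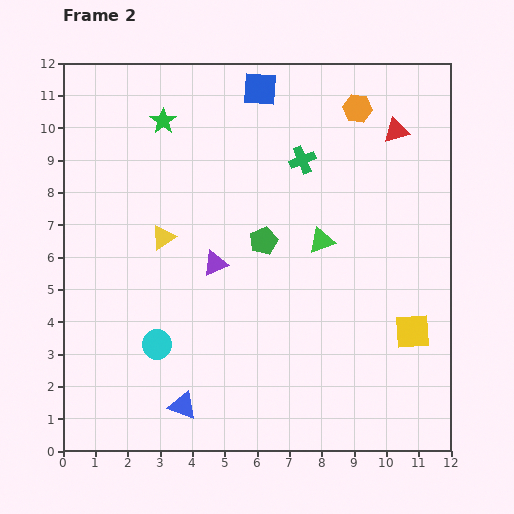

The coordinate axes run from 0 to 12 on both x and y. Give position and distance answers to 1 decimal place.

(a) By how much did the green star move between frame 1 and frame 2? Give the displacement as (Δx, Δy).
(-0.4, -0.9)

The green star was at (3.5, 11.1) in frame 1 and (3.1, 10.2) in frame 2.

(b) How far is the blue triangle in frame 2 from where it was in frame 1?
1.9

The blue triangle moved from (1.8, 1.1) to (3.7, 1.4), a distance of √(1.9² + 0.3²) ≈ 1.9.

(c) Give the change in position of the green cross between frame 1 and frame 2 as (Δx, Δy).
(-0.6, 0.9)

The green cross was at (8.0, 8.1) in frame 1 and (7.4, 9.0) in frame 2.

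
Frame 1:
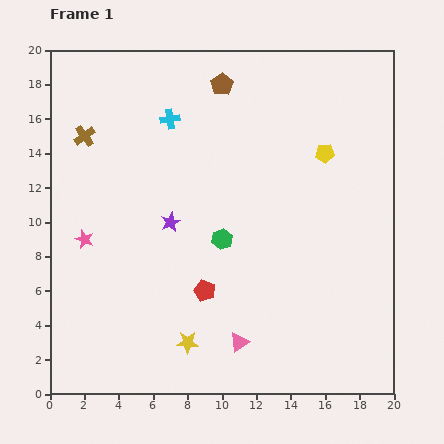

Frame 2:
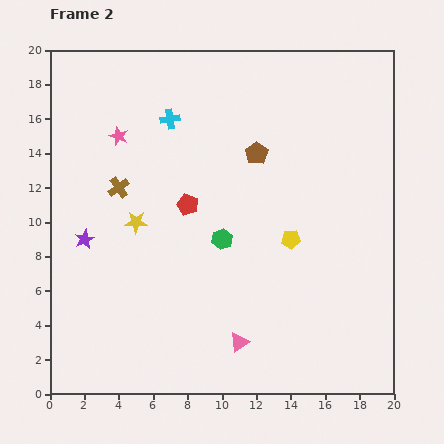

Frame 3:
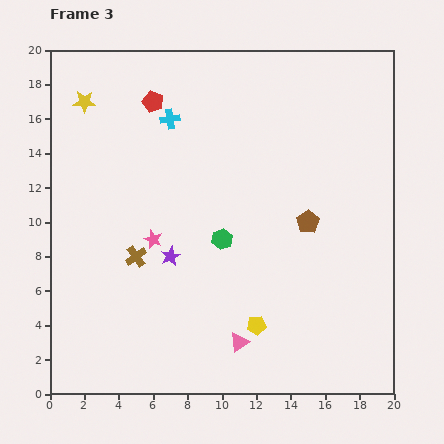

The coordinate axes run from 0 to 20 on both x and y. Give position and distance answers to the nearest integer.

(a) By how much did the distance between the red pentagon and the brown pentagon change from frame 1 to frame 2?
-7

Distance in frame 1: 12. Distance in frame 2: 5.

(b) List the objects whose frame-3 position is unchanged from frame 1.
the green hexagon, the cyan cross, the pink triangle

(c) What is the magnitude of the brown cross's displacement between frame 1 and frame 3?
8

The brown cross moved from (2, 15) to (5, 8), a distance of √(3² + 7²) ≈ 8.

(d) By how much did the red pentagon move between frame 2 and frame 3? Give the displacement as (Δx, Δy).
(-2, 6)

The red pentagon was at (8, 11) in frame 2 and (6, 17) in frame 3.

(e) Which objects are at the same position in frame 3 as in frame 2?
the green hexagon, the cyan cross, the pink triangle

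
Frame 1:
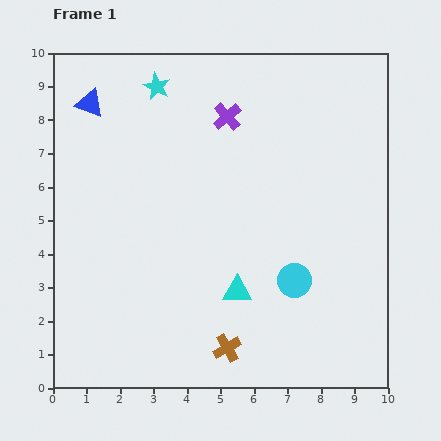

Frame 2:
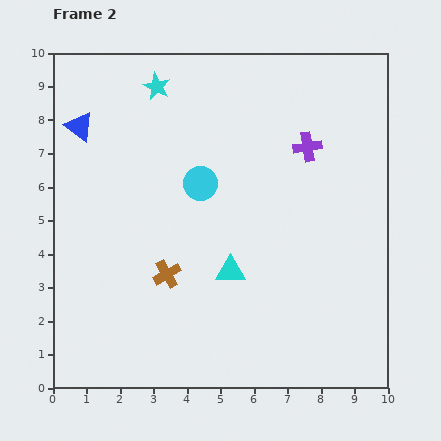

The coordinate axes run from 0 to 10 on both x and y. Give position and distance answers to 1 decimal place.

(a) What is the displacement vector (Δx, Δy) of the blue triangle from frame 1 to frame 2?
(-0.3, -0.7)

The blue triangle was at (1.1, 8.5) in frame 1 and (0.8, 7.8) in frame 2.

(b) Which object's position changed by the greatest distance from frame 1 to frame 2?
the cyan circle

(moved 4.0; next 2.8)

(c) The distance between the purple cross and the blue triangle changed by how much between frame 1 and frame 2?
+2.7

Distance in frame 1: 4.1. Distance in frame 2: 6.8.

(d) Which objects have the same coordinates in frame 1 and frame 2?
the cyan star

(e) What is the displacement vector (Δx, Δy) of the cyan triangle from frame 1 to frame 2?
(-0.2, 0.6)

The cyan triangle was at (5.5, 2.9) in frame 1 and (5.3, 3.5) in frame 2.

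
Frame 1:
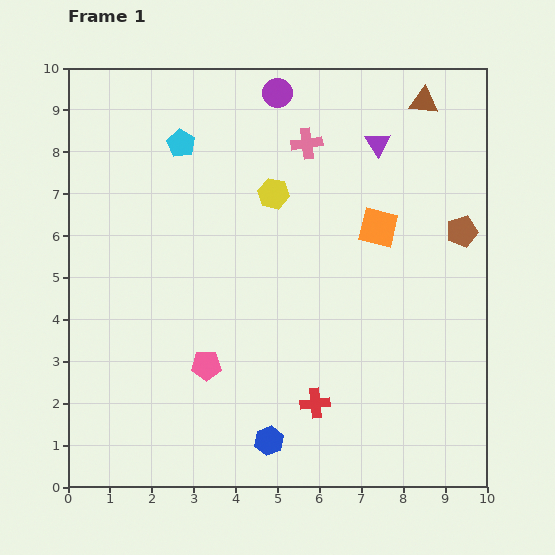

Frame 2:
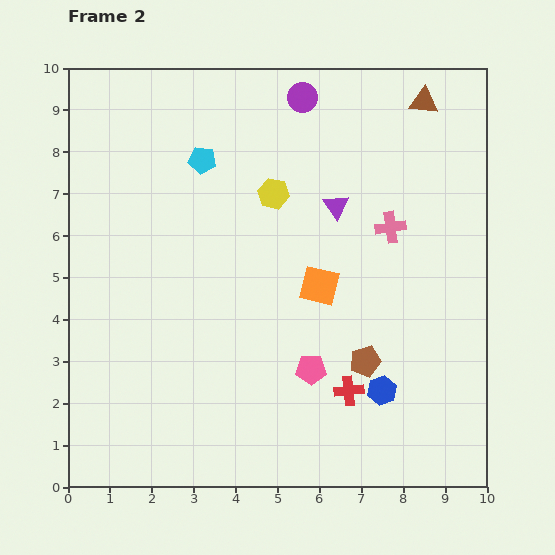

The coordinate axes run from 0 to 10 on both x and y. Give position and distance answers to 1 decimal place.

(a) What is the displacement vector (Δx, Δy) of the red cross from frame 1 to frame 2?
(0.8, 0.3)

The red cross was at (5.9, 2.0) in frame 1 and (6.7, 2.3) in frame 2.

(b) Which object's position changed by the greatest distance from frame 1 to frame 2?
the brown pentagon

(moved 3.9; next 3.0)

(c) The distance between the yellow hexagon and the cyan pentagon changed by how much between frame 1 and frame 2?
-0.6

Distance in frame 1: 2.5. Distance in frame 2: 1.9.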